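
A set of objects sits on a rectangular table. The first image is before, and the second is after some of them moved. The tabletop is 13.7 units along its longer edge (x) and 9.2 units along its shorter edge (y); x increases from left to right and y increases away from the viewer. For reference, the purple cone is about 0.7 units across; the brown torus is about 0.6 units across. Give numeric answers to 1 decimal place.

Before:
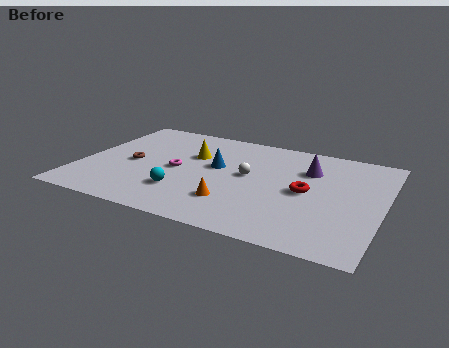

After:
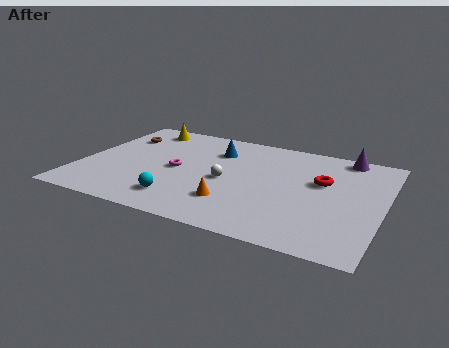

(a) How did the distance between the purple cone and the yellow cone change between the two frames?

+4.1

They were about 5.3 units apart before and 9.4 after — 4.1 units further apart.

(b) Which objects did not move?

the magenta torus and the orange cone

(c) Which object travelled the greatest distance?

the yellow cone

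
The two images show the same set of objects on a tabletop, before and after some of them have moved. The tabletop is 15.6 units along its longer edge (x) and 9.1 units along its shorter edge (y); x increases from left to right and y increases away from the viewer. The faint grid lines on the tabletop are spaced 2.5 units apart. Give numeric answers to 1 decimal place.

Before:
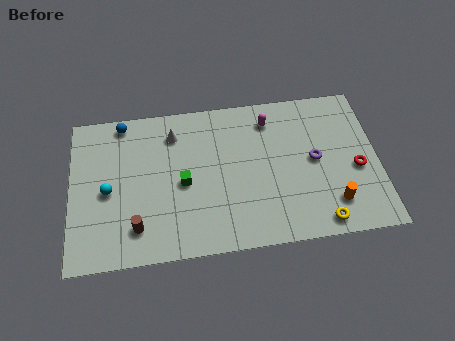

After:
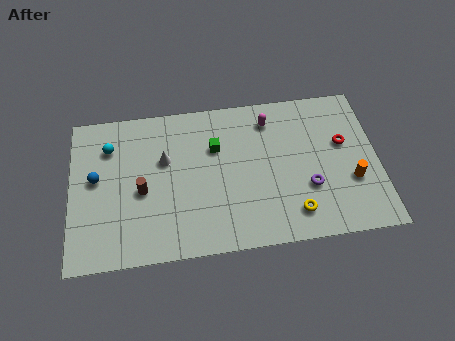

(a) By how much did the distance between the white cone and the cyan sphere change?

-1.5

The distance was about 4.5 in the first image and 3.0 in the second, so they moved 1.5 units closer together.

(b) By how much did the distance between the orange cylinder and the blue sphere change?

+0.8

They were about 12.2 units apart before and 13.0 after — 0.8 units further apart.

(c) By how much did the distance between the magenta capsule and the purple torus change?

+1.2

They were about 3.5 units apart before and 4.7 after — 1.2 units further apart.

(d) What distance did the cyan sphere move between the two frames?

2.6

The cyan sphere moved from about (1.9, 4.2) to (2.0, 6.8), a distance of √(0.1² + 2.6²) ≈ 2.6.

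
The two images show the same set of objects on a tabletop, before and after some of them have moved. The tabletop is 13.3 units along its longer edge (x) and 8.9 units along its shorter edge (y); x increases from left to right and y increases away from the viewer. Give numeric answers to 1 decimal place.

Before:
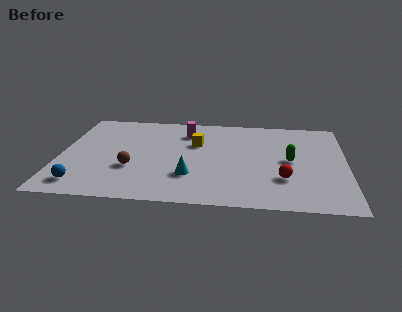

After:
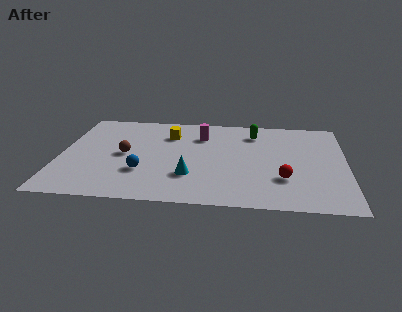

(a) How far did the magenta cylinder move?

0.8

From (5.8, 6.9) to (6.5, 6.6), the magenta cylinder covered √(0.7² + 0.3²) ≈ 0.8 units.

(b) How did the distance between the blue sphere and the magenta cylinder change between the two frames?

-2.6

The distance was about 7.2 in the first image and 4.6 in the second, so they moved 2.6 units closer together.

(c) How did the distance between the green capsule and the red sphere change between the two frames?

+2.8

Before: roughly 1.8 units apart; after: 4.6. That's 2.8 units further apart.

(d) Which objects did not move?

the cyan cone and the red sphere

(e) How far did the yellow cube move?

1.5

From (6.3, 5.8) to (5.0, 6.6), the yellow cube covered √(1.3² + 0.8²) ≈ 1.5 units.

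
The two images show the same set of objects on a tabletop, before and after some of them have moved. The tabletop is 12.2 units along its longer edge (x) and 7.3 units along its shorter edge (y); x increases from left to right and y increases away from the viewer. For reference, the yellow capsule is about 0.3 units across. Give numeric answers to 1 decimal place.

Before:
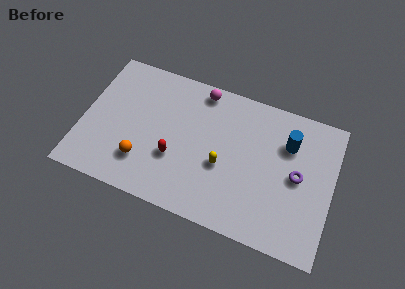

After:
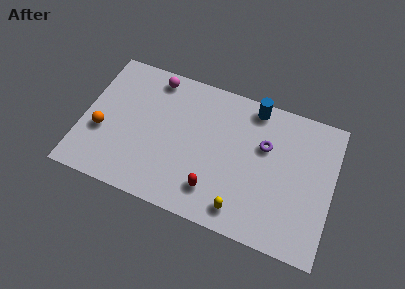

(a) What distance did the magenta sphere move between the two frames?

2.3

The magenta sphere moved from about (5.5, 6.5) to (3.2, 6.4), a distance of √(2.3² + 0.1²) ≈ 2.3.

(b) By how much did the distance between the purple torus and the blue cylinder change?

+0.3

The distance was about 1.6 in the first image and 1.9 in the second, so they moved 0.3 units further apart.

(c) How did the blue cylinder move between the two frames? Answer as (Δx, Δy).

(-1.8, 1.3)

The blue cylinder was at about (9.9, 5.2) and moved to about (8.1, 6.5).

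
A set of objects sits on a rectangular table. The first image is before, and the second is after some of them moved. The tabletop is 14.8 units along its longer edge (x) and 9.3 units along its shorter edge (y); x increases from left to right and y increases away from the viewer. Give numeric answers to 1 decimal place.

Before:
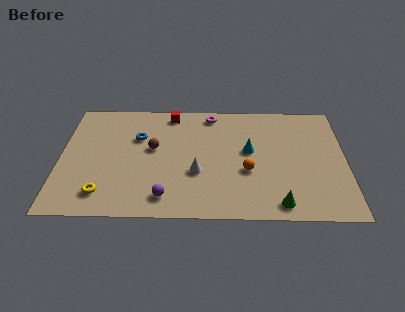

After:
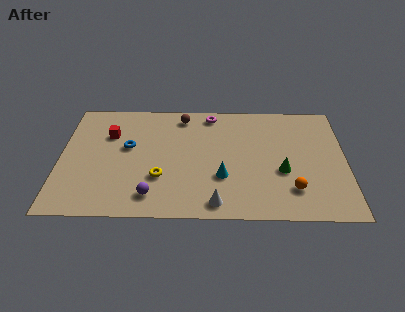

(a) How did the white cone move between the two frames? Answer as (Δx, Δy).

(1.0, -2.3)

The white cone was at about (7.1, 3.4) and moved to about (8.1, 1.1).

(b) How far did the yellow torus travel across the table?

3.2

The yellow torus was near (2.3, 1.7) before and (5.2, 3.0) after, so it travelled √(2.9² + 1.3²) ≈ 3.2 units.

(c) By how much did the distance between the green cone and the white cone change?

-0.6

The distance was about 4.8 in the first image and 4.2 in the second, so they moved 0.6 units closer together.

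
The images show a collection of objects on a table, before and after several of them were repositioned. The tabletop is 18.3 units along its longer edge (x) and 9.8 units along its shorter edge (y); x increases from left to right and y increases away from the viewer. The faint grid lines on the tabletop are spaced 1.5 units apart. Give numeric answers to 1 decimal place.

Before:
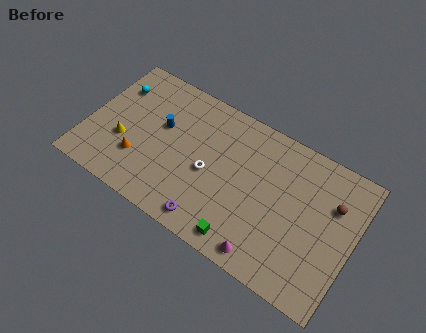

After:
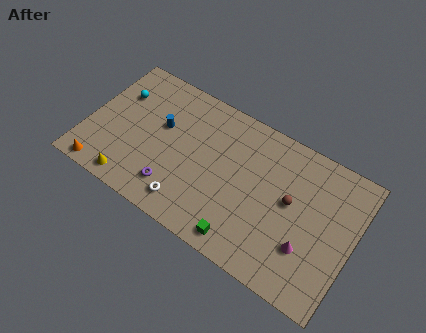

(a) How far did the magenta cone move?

3.1

The magenta cone moved from about (13.0, 1.1) to (15.5, 3.0), a distance of √(2.5² + 1.9²) ≈ 3.1.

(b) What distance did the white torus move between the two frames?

3.0

From (8.5, 4.4) to (7.5, 1.6), the white torus covered √(1.0² + 2.8²) ≈ 3.0 units.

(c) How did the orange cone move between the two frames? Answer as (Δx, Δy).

(-2.2, -2.0)

The orange cone was at about (3.8, 2.9) and moved to about (1.6, 0.9).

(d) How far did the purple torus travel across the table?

2.8

The purple torus was near (9.1, 1.2) before and (6.4, 2.1) after, so it travelled √(2.7² + 0.9²) ≈ 2.8 units.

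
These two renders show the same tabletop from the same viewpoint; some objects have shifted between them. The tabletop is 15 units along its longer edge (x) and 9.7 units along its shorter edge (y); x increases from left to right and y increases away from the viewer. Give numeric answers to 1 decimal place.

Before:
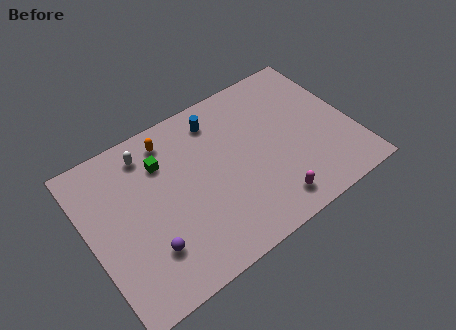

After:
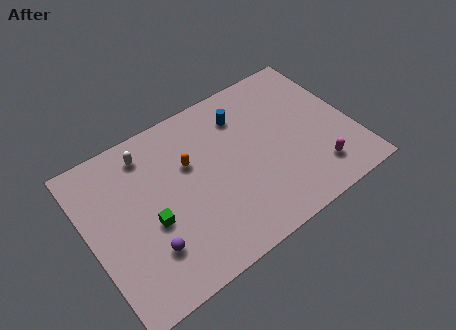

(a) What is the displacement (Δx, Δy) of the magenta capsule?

(2.8, 0.5)

From the two frames, the magenta capsule sits at roughly (9.7, 1.5) before and (12.5, 2.0) after.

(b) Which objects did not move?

the purple sphere and the white capsule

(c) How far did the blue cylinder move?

1.5

The blue cylinder moved from about (7.8, 8.0) to (9.2, 7.5), a distance of √(1.4² + 0.5²) ≈ 1.5.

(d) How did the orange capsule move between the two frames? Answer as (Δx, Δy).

(0.8, -2.0)

The orange capsule started near (5.1, 8.2) and ended near (5.9, 6.2).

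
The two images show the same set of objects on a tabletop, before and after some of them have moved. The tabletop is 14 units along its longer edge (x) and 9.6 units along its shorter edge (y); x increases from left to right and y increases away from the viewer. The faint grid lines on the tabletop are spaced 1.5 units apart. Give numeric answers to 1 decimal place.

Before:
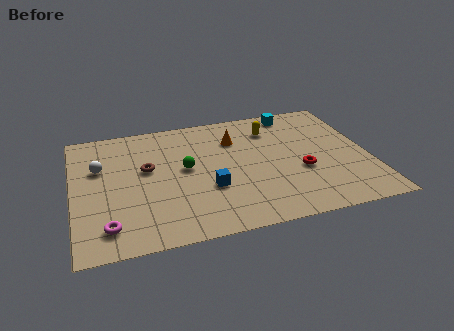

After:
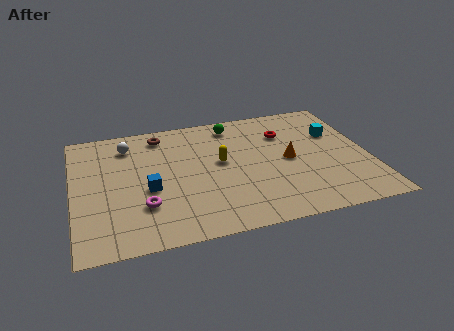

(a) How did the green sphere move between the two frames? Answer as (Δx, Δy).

(2.5, 3.0)

The green sphere started near (5.3, 5.2) and ended near (7.8, 8.2).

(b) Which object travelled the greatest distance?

the green sphere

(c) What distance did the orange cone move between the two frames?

3.3

The orange cone was near (7.8, 7.0) before and (10.2, 4.7) after, so it travelled √(2.4² + 2.3²) ≈ 3.3 units.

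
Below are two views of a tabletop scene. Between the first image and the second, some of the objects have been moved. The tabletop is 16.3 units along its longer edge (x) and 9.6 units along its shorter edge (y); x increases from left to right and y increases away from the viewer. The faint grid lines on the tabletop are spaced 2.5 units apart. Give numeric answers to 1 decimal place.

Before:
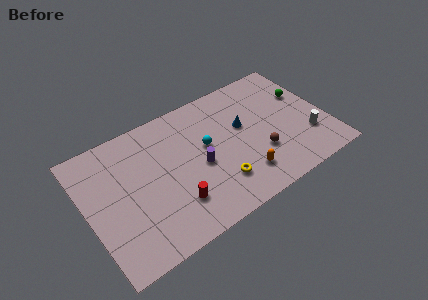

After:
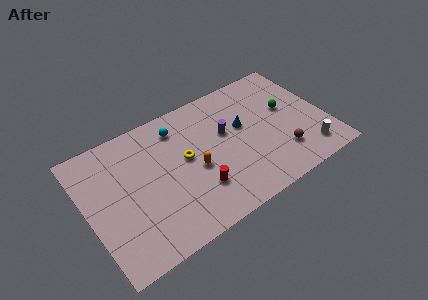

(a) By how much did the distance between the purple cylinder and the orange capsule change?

-0.5

The distance was about 3.4 in the first image and 2.9 in the second, so they moved 0.5 units closer together.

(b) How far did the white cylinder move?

1.1

From (14.8, 2.8) to (14.6, 1.7), the white cylinder covered √(0.2² + 1.1²) ≈ 1.1 units.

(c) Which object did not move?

the blue cone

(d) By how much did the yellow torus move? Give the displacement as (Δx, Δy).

(-1.8, 2.9)

The yellow torus was at about (8.5, 2.4) and moved to about (6.7, 5.3).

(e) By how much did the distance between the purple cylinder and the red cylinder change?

+1.3

The distance was about 2.7 in the first image and 4.0 in the second, so they moved 1.3 units further apart.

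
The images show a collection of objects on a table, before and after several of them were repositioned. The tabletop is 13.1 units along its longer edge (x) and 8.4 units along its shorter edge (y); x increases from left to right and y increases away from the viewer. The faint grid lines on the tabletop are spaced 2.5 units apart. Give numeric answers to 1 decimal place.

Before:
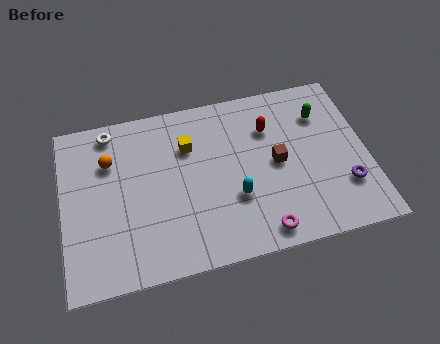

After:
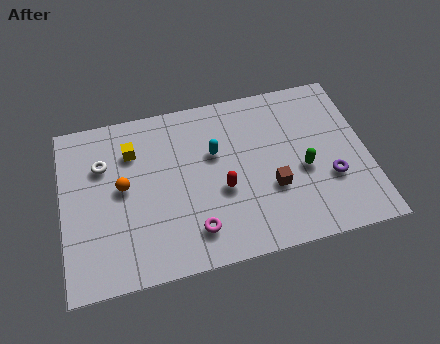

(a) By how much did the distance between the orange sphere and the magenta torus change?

-3.9

They were about 7.9 units apart before and 4.0 after — 3.9 units closer together.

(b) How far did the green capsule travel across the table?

2.8

The green capsule was near (11.3, 6.2) before and (10.3, 3.6) after, so it travelled √(1.0² + 2.6²) ≈ 2.8 units.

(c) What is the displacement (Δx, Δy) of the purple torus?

(-0.6, 0.5)

The purple torus started near (12.0, 2.4) and ended near (11.4, 2.9).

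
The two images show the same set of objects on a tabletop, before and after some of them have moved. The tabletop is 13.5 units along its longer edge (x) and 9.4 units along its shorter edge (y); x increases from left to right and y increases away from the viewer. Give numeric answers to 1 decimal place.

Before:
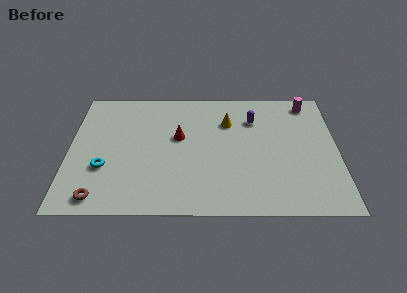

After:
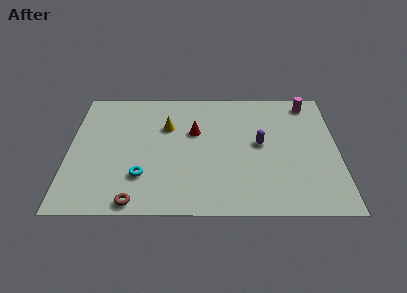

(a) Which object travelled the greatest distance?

the yellow cone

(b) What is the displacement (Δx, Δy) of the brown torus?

(1.8, -0.3)

The brown torus was at about (1.6, 1.1) and moved to about (3.4, 0.8).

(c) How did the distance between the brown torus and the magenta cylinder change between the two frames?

-1.3

Before: roughly 12.7 units apart; after: 11.4. That's 1.3 units closer together.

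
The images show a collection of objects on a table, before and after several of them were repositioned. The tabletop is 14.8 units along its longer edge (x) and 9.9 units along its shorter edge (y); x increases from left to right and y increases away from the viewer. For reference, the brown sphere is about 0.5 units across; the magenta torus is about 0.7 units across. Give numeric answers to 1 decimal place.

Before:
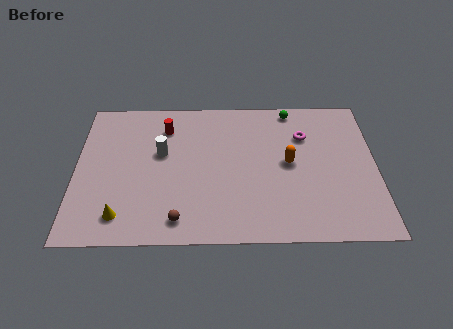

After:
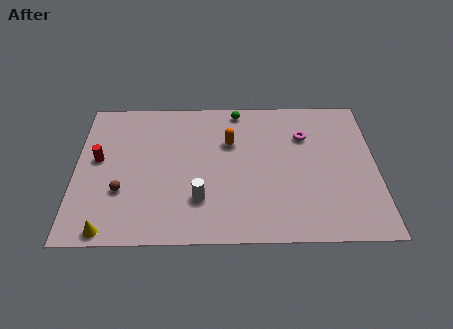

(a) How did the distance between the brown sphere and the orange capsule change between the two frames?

-0.3

They were about 6.5 units apart before and 6.2 after — 0.3 units closer together.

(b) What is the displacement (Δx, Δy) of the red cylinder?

(-3.3, -2.2)

From the two frames, the red cylinder sits at roughly (4.4, 7.7) before and (1.1, 5.5) after.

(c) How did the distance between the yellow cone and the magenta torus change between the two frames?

+1.0

Before: roughly 10.4 units apart; after: 11.4. That's 1.0 units further apart.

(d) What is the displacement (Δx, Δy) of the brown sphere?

(-2.8, 1.9)

The brown sphere started near (5.1, 1.4) and ended near (2.3, 3.3).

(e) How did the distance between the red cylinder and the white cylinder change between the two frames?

+3.9

They were about 1.8 units apart before and 5.7 after — 3.9 units further apart.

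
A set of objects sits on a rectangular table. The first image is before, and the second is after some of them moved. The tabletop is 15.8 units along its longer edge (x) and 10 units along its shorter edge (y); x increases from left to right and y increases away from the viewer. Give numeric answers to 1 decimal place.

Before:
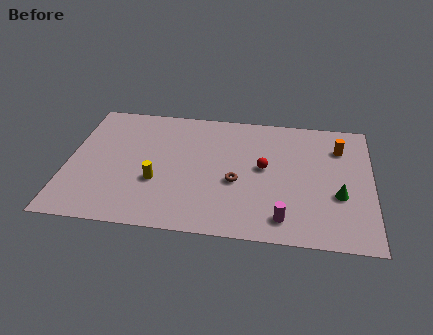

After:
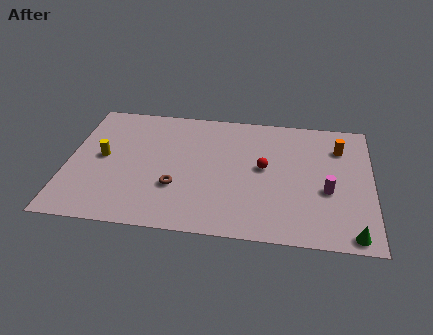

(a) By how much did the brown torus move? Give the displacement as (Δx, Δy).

(-3.1, -0.8)

The brown torus was at about (8.8, 4.1) and moved to about (5.7, 3.3).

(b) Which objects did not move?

the orange cylinder and the red sphere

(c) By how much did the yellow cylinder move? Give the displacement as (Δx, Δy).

(-2.9, 1.6)

The yellow cylinder was at about (4.7, 3.6) and moved to about (1.8, 5.2).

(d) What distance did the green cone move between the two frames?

2.9

From (14.1, 3.7) to (14.8, 0.9), the green cone covered √(0.7² + 2.8²) ≈ 2.9 units.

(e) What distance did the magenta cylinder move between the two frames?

3.3

The magenta cylinder moved from about (11.3, 1.6) to (13.5, 4.0), a distance of √(2.2² + 2.4²) ≈ 3.3.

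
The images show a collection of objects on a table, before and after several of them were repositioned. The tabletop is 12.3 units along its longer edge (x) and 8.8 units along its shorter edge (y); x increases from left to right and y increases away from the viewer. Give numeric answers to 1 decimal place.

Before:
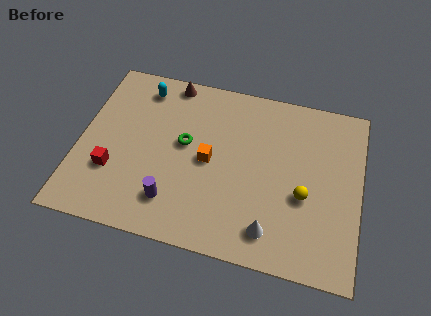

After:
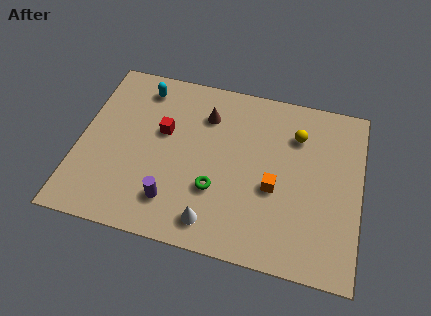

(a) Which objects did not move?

the purple cylinder and the cyan capsule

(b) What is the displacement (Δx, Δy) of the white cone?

(-2.5, -0.2)

The white cone started near (8.6, 1.5) and ended near (6.1, 1.3).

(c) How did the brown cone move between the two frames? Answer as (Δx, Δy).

(1.7, -1.4)

The brown cone started near (3.7, 8.0) and ended near (5.4, 6.6).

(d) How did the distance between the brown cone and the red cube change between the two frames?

-3.4

The distance was about 5.6 in the first image and 2.2 in the second, so they moved 3.4 units closer together.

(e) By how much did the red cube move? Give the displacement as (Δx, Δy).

(2.0, 2.5)

From the two frames, the red cube sits at roughly (1.6, 2.8) before and (3.6, 5.3) after.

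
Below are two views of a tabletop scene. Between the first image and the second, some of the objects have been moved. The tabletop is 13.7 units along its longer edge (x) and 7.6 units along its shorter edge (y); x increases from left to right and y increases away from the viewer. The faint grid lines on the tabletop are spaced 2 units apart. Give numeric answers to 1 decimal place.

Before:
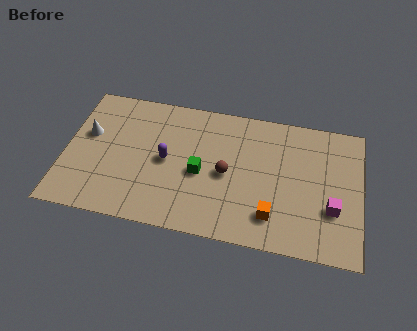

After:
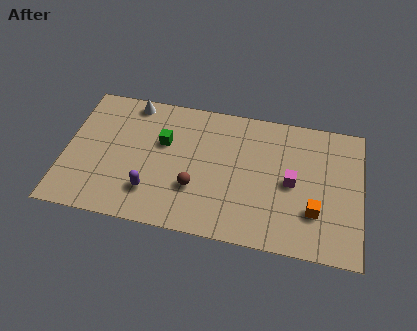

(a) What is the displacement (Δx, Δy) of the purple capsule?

(-0.6, -1.9)

The purple capsule was at about (4.7, 3.8) and moved to about (4.1, 1.9).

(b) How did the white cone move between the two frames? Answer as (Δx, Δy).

(1.9, 2.2)

From the two frames, the white cone sits at roughly (1.0, 4.6) before and (2.9, 6.8) after.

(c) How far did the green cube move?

2.3

The green cube moved from about (6.3, 3.4) to (4.5, 4.8), a distance of √(1.8² + 1.4²) ≈ 2.3.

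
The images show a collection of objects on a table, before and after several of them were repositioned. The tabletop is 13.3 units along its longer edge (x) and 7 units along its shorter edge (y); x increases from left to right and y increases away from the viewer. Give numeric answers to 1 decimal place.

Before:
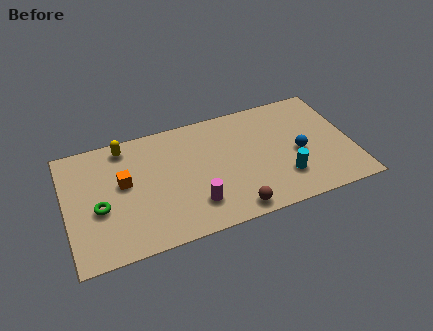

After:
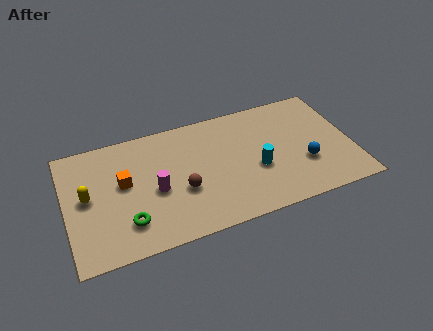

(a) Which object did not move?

the orange cube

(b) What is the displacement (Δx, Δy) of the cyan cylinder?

(-1.2, 0.9)

The cyan cylinder started near (10.0, 1.9) and ended near (8.8, 2.8).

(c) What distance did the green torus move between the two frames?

1.7

The green torus was near (1.5, 2.9) before and (2.7, 1.7) after, so it travelled √(1.2² + 1.2²) ≈ 1.7 units.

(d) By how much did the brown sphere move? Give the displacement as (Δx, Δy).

(-2.2, 1.9)

From the two frames, the brown sphere sits at roughly (7.5, 0.8) before and (5.3, 2.7) after.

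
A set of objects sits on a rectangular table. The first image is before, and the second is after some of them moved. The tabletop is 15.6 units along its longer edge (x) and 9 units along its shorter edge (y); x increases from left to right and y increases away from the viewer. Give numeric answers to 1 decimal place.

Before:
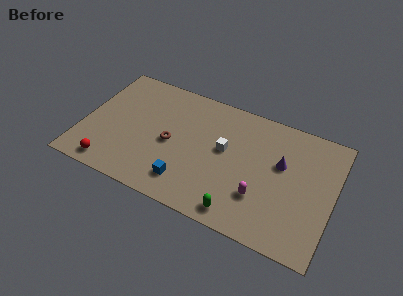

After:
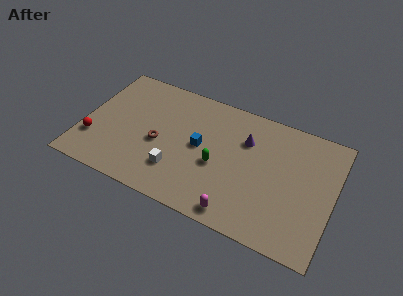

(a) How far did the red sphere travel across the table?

2.0

From (2.1, 1.1) to (0.8, 2.6), the red sphere covered √(1.3² + 1.5²) ≈ 2.0 units.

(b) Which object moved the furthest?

the white cube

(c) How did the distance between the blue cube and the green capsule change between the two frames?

-2.0

The distance was about 3.5 in the first image and 1.5 in the second, so they moved 2.0 units closer together.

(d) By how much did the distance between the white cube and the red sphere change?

-2.5

Before: roughly 7.8 units apart; after: 5.3. That's 2.5 units closer together.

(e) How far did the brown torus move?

0.8

The brown torus moved from about (5.5, 4.2) to (4.8, 3.9), a distance of √(0.7² + 0.3²) ≈ 0.8.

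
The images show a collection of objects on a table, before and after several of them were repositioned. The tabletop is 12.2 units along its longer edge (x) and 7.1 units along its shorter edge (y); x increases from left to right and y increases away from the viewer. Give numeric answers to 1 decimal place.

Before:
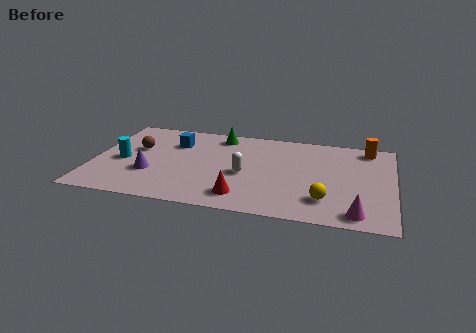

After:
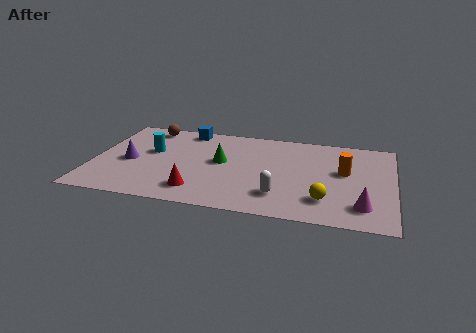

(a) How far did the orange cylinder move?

2.3

The orange cylinder moved from about (11.1, 6.2) to (10.2, 4.1), a distance of √(0.9² + 2.1²) ≈ 2.3.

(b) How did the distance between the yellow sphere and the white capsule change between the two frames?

-1.8

They were about 3.6 units apart before and 1.8 after — 1.8 units closer together.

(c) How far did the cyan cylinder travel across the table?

1.5

The cyan cylinder was near (1.2, 3.2) before and (2.3, 4.2) after, so it travelled √(1.1² + 1.0²) ≈ 1.5 units.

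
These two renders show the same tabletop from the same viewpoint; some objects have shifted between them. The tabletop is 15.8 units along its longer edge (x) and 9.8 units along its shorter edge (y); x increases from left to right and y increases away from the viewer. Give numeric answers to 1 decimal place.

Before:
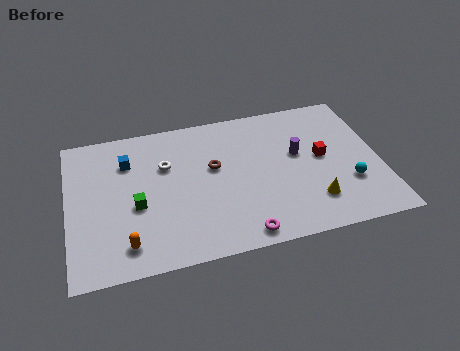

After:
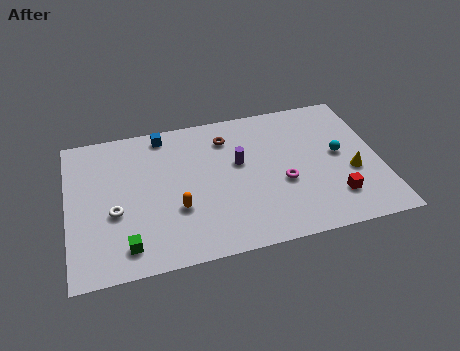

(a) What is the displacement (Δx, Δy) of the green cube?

(-0.6, -2.5)

The green cube started near (3.4, 4.1) and ended near (2.8, 1.6).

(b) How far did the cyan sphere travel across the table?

2.1

The cyan sphere moved from about (14.1, 3.1) to (13.8, 5.2), a distance of √(0.3² + 2.1²) ≈ 2.1.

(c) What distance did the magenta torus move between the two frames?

3.7

From (8.5, 1.0) to (10.8, 3.9), the magenta torus covered √(2.3² + 2.9²) ≈ 3.7 units.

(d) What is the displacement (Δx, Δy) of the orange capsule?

(2.6, 1.7)

The orange capsule started near (2.8, 1.7) and ended near (5.4, 3.4).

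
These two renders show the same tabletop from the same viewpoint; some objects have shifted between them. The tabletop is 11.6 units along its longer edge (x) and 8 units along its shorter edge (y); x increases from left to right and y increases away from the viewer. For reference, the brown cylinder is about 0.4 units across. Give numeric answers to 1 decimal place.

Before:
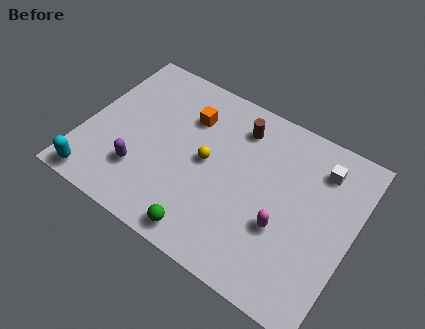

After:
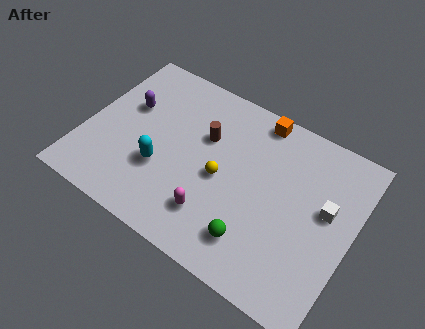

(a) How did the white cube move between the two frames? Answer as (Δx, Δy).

(0.5, -1.7)

From the two frames, the white cube sits at roughly (9.9, 6.3) before and (10.4, 4.6) after.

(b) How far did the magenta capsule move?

3.0

The magenta capsule moved from about (8.8, 2.9) to (6.0, 1.9), a distance of √(2.8² + 1.0²) ≈ 3.0.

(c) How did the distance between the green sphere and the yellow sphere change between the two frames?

-0.5

Before: roughly 3.2 units apart; after: 2.7. That's 0.5 units closer together.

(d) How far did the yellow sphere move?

0.8

From (5.3, 4.1) to (6.0, 3.7), the yellow sphere covered √(0.7² + 0.4²) ≈ 0.8 units.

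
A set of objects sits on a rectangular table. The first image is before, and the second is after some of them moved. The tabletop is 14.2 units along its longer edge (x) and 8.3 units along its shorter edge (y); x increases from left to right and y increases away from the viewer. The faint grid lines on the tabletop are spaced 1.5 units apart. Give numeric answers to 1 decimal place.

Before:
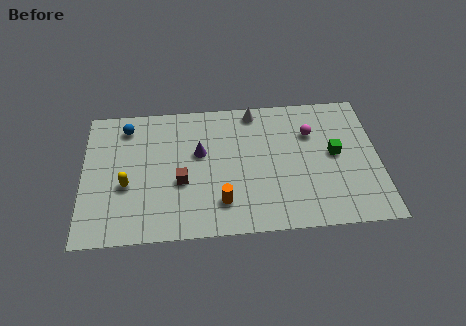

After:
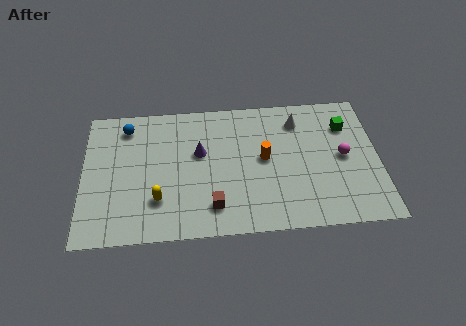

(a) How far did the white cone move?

2.2

The white cone moved from about (8.3, 7.4) to (10.4, 6.6), a distance of √(2.1² + 0.8²) ≈ 2.2.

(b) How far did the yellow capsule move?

1.8

The yellow capsule moved from about (2.1, 3.3) to (3.6, 2.3), a distance of √(1.5² + 1.0²) ≈ 1.8.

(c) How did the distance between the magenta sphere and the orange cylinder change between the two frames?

-2.1

They were about 5.9 units apart before and 3.8 after — 2.1 units closer together.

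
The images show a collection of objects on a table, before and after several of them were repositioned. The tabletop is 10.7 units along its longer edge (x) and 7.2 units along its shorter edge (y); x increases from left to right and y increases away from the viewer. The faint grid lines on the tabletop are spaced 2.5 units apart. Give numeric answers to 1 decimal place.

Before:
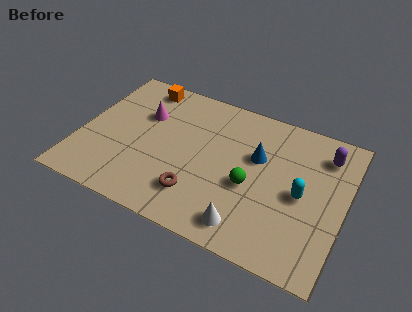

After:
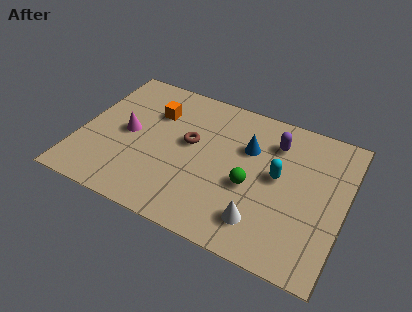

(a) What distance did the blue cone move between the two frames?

0.5

The blue cone was near (7.1, 4.5) before and (6.7, 4.8) after, so it travelled √(0.4² + 0.3²) ≈ 0.5 units.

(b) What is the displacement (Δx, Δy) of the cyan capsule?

(-1.0, 0.5)

The cyan capsule started near (9.0, 3.4) and ended near (8.0, 3.9).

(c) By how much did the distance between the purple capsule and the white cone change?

-1.3

They were about 5.3 units apart before and 4.0 after — 1.3 units closer together.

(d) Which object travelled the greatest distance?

the brown torus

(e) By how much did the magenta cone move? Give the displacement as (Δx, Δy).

(-0.5, -1.2)

From the two frames, the magenta cone sits at roughly (2.4, 4.8) before and (1.9, 3.6) after.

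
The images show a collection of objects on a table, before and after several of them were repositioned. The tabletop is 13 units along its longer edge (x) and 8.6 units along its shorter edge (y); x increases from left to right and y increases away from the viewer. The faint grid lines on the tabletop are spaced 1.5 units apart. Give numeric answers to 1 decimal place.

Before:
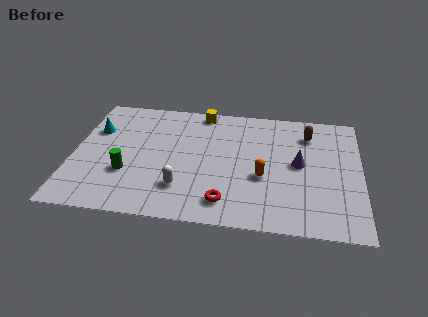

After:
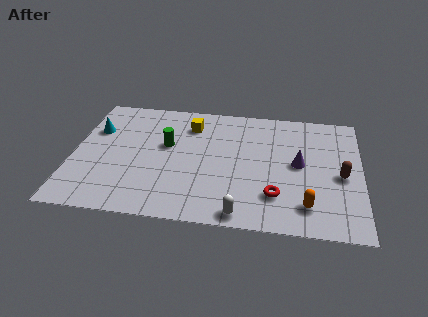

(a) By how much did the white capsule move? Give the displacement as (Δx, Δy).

(2.7, -1.4)

The white capsule was at about (5.0, 2.2) and moved to about (7.7, 0.8).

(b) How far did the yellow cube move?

1.2

From (5.7, 7.8) to (5.2, 6.7), the yellow cube covered √(0.5² + 1.1²) ≈ 1.2 units.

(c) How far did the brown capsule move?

3.2

From (10.6, 6.7) to (12.1, 3.9), the brown capsule covered √(1.5² + 2.8²) ≈ 3.2 units.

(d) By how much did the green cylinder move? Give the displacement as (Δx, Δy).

(1.7, 2.2)

From the two frames, the green cylinder sits at roughly (2.5, 2.9) before and (4.2, 5.1) after.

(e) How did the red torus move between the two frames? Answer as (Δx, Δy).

(2.2, 0.7)

The red torus was at about (7.0, 1.5) and moved to about (9.2, 2.2).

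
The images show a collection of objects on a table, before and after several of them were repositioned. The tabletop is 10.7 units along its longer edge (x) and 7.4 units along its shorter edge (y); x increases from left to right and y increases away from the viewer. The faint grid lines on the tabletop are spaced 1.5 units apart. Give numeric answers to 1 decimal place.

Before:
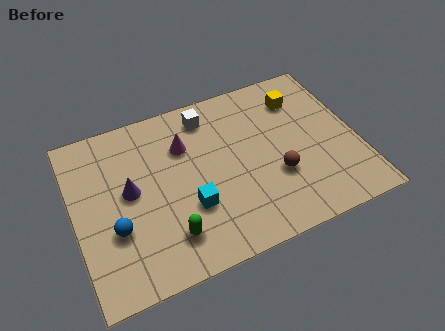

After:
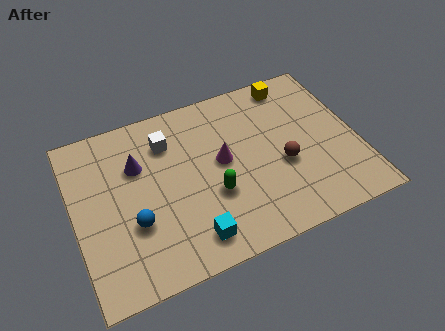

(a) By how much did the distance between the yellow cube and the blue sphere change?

-0.4

They were about 8.0 units apart before and 7.6 after — 0.4 units closer together.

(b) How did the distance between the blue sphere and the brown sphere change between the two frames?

-0.4

They were about 6.1 units apart before and 5.7 after — 0.4 units closer together.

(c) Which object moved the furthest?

the green capsule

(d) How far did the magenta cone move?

1.8

From (4.3, 5.2) to (5.6, 4.0), the magenta cone covered √(1.3² + 1.2²) ≈ 1.8 units.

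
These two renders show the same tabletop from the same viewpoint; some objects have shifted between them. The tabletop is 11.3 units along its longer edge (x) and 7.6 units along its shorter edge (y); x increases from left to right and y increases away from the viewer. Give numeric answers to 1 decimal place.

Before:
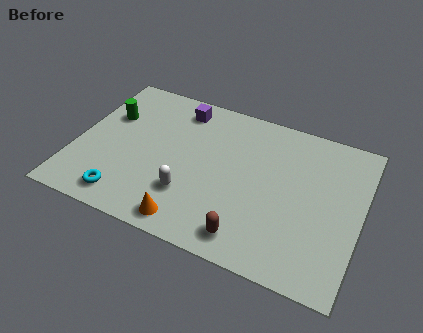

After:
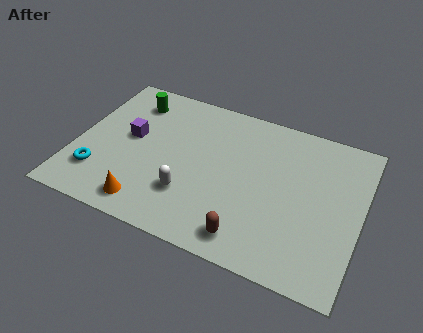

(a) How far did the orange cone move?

1.7

From (4.9, 0.9) to (3.2, 1.1), the orange cone covered √(1.7² + 0.2²) ≈ 1.7 units.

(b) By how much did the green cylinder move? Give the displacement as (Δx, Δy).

(0.8, 1.1)

From the two frames, the green cylinder sits at roughly (1.1, 5.0) before and (1.9, 6.1) after.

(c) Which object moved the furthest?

the purple cube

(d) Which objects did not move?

the brown capsule and the white capsule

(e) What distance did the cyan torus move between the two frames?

1.4

The cyan torus moved from about (2.3, 1.1) to (1.1, 1.9), a distance of √(1.2² + 0.8²) ≈ 1.4.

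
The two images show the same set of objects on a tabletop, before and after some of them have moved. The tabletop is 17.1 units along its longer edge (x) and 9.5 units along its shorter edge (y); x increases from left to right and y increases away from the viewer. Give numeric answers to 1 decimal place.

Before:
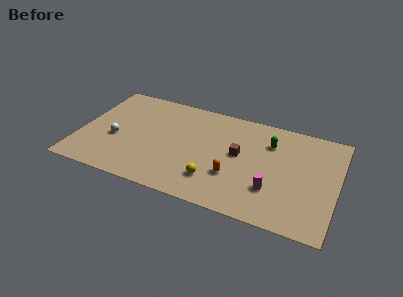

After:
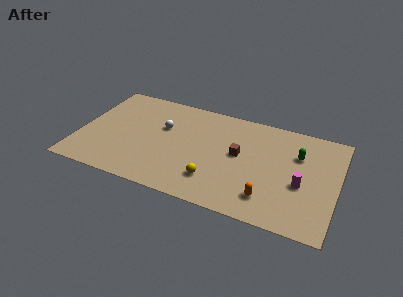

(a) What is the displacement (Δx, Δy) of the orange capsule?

(2.4, -1.1)

The orange capsule started near (10.4, 3.1) and ended near (12.8, 2.0).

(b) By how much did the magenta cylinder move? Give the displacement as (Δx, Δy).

(1.8, 1.1)

The magenta cylinder was at about (13.0, 2.8) and moved to about (14.8, 3.9).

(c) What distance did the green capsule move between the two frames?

2.0

The green capsule was near (12.5, 7.0) before and (14.4, 6.5) after, so it travelled √(1.9² + 0.5²) ≈ 2.0 units.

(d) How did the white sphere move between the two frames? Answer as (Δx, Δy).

(3.0, 2.1)

The white sphere was at about (2.4, 3.9) and moved to about (5.4, 6.0).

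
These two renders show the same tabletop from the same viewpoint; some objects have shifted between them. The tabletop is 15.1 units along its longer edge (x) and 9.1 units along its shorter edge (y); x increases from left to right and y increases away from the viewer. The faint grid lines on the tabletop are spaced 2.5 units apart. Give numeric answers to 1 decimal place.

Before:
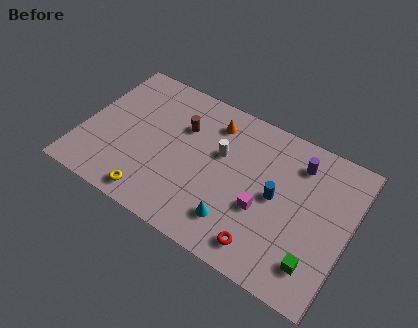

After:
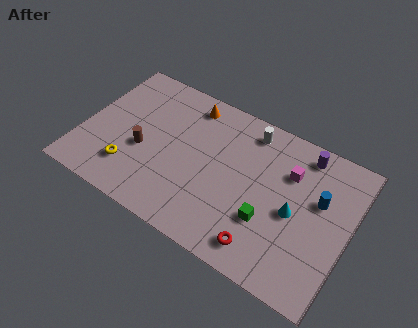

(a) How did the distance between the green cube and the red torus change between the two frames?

-1.2

Before: roughly 2.8 units apart; after: 1.6. That's 1.2 units closer together.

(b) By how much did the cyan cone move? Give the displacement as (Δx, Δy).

(3.0, 2.2)

The cyan cone was at about (9.1, 2.0) and moved to about (12.1, 4.2).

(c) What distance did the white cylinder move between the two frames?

2.6

From (7.7, 5.6) to (9.0, 7.8), the white cylinder covered √(1.3² + 2.2²) ≈ 2.6 units.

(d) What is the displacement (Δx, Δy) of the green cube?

(-2.8, 1.1)

The green cube was at about (13.6, 1.9) and moved to about (10.8, 3.0).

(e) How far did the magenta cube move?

3.1

From (10.4, 3.5) to (11.5, 6.4), the magenta cube covered √(1.1² + 2.9²) ≈ 3.1 units.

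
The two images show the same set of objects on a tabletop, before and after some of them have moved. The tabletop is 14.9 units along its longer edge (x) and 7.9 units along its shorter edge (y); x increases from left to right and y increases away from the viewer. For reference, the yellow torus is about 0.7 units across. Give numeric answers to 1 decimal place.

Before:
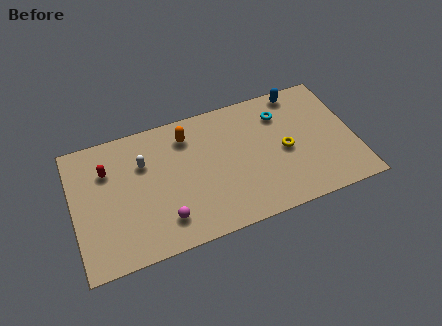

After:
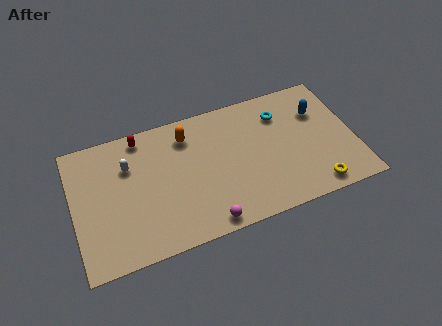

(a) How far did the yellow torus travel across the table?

3.0

The yellow torus was near (11.2, 3.7) before and (12.5, 1.0) after, so it travelled √(1.3² + 2.7²) ≈ 3.0 units.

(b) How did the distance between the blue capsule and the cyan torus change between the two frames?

+0.5

The distance was about 1.6 in the first image and 2.1 in the second, so they moved 0.5 units further apart.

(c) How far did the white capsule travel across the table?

0.8

From (3.8, 5.4) to (3.0, 5.5), the white capsule covered √(0.8² + 0.1²) ≈ 0.8 units.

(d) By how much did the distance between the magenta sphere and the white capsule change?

+2.2

The distance was about 3.8 in the first image and 6.0 in the second, so they moved 2.2 units further apart.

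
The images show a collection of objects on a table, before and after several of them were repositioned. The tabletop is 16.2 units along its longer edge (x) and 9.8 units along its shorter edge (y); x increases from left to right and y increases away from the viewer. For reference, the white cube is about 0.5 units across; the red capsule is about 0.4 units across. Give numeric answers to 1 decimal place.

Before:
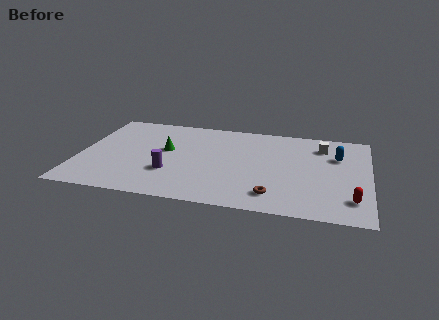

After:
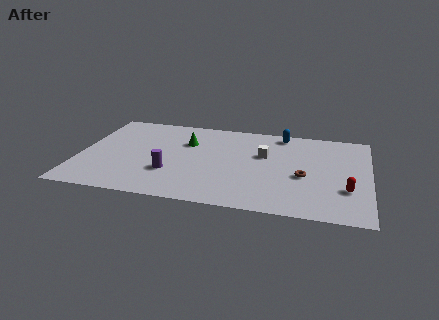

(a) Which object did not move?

the purple cylinder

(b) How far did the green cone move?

1.6

From (4.8, 5.6) to (5.9, 6.7), the green cone covered √(1.1² + 1.1²) ≈ 1.6 units.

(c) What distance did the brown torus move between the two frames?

2.8

The brown torus moved from about (11.0, 1.8) to (12.6, 4.1), a distance of √(1.6² + 2.3²) ≈ 2.8.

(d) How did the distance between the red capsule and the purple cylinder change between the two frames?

-0.3

Before: roughly 10.1 units apart; after: 9.8. That's 0.3 units closer together.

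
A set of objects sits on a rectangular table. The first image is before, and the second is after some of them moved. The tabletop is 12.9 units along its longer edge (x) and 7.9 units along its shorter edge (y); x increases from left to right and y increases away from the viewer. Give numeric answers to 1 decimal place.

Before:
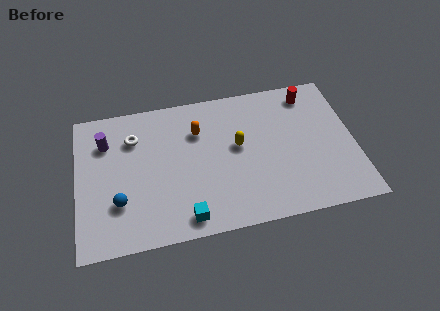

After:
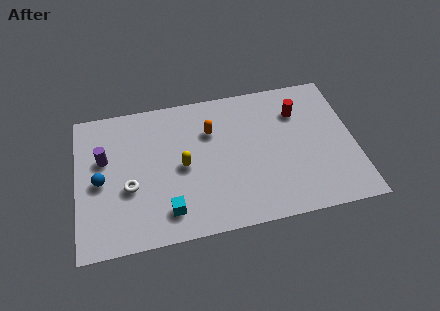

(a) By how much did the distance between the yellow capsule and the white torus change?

-2.4

Before: roughly 5.0 units apart; after: 2.6. That's 2.4 units closer together.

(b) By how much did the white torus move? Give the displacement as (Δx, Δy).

(-0.3, -2.7)

The white torus started near (2.7, 5.8) and ended near (2.4, 3.1).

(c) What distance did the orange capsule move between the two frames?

0.6

The orange capsule was near (5.7, 5.6) before and (6.3, 5.5) after, so it travelled √(0.6² + 0.1²) ≈ 0.6 units.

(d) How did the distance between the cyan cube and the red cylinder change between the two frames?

-0.7

They were about 8.3 units apart before and 7.6 after — 0.7 units closer together.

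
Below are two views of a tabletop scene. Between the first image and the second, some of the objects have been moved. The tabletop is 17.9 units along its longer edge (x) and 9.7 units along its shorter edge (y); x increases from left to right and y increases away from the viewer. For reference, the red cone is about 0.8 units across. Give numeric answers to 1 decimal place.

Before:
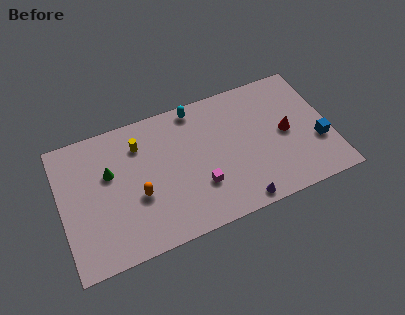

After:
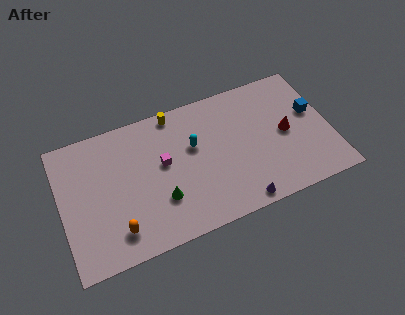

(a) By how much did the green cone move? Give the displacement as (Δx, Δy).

(3.1, -3.1)

The green cone was at about (3.3, 6.1) and moved to about (6.4, 3.0).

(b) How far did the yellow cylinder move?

2.9

The yellow cylinder was near (5.4, 7.4) before and (7.9, 8.8) after, so it travelled √(2.5² + 1.4²) ≈ 2.9 units.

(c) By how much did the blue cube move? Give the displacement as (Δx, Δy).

(-0.1, 2.3)

From the two frames, the blue cube sits at roughly (17.0, 3.4) before and (16.9, 5.7) after.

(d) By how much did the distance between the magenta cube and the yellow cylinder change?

-2.2

The distance was about 5.7 in the first image and 3.5 in the second, so they moved 2.2 units closer together.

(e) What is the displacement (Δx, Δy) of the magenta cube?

(-2.2, 2.5)

The magenta cube started near (9.0, 3.0) and ended near (6.8, 5.5).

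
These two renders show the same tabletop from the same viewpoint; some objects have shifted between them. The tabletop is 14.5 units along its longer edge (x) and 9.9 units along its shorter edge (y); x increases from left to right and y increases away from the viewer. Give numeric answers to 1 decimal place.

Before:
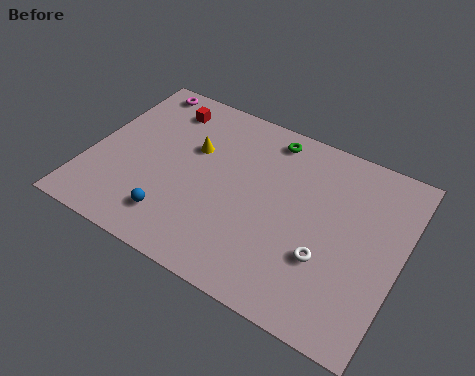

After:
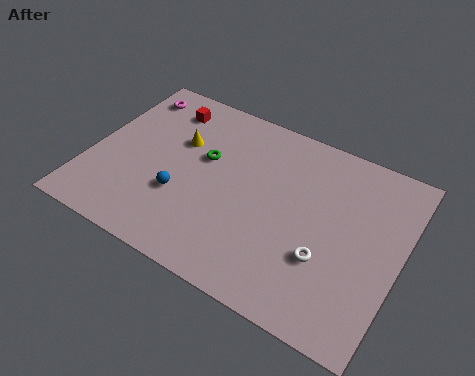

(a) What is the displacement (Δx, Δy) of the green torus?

(-2.7, -2.6)

From the two frames, the green torus sits at roughly (7.9, 8.6) before and (5.2, 6.0) after.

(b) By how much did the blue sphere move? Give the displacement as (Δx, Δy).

(0.1, 1.4)

From the two frames, the blue sphere sits at roughly (4.4, 2.0) before and (4.5, 3.4) after.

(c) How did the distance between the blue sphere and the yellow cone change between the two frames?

-1.2

Before: roughly 4.3 units apart; after: 3.1. That's 1.2 units closer together.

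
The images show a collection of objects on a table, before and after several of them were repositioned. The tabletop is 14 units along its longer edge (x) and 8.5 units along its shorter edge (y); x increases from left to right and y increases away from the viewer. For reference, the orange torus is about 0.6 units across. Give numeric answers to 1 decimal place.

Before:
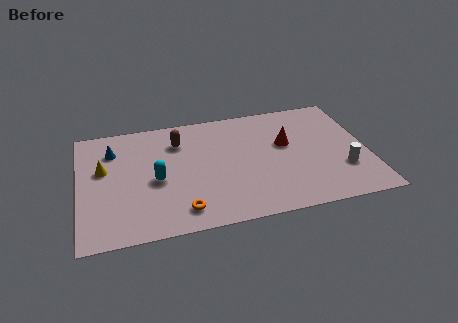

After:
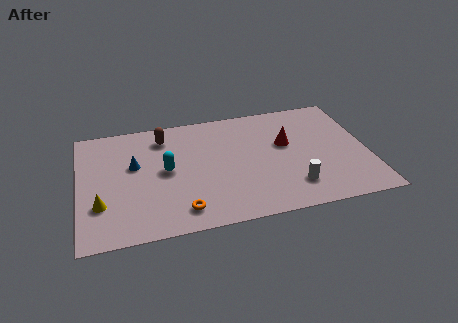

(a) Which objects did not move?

the orange torus and the red cone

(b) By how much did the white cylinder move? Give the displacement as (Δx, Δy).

(-2.5, -0.7)

From the two frames, the white cylinder sits at roughly (12.7, 2.6) before and (10.2, 1.9) after.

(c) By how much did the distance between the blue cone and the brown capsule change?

-0.9

Before: roughly 3.2 units apart; after: 2.3. That's 0.9 units closer together.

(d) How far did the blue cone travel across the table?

1.6

From (1.7, 6.4) to (2.7, 5.1), the blue cone covered √(1.0² + 1.3²) ≈ 1.6 units.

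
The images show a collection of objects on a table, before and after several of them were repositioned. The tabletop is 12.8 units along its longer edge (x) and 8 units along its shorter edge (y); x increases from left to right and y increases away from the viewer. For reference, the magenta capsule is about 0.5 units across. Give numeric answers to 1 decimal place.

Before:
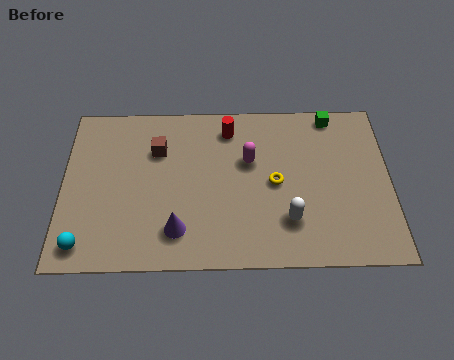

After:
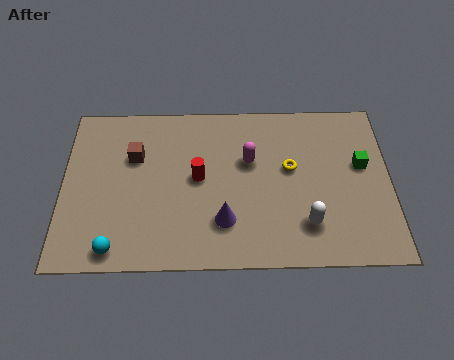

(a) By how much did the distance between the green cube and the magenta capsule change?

+0.4

Before: roughly 4.0 units apart; after: 4.4. That's 0.4 units further apart.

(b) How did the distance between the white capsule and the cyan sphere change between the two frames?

-0.5

The distance was about 8.0 in the first image and 7.5 in the second, so they moved 0.5 units closer together.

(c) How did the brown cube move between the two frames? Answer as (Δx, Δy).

(-0.9, -0.3)

From the two frames, the brown cube sits at roughly (3.7, 5.6) before and (2.8, 5.3) after.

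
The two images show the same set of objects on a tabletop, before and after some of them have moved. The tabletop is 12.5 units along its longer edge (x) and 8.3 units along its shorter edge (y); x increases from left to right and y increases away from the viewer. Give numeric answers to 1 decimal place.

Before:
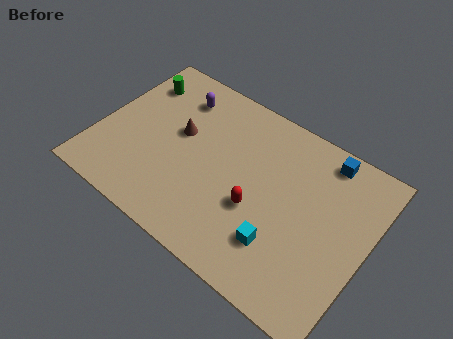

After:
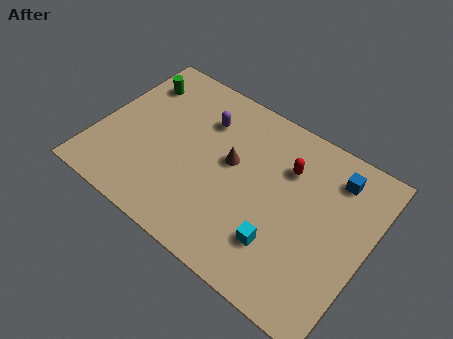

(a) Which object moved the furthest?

the red capsule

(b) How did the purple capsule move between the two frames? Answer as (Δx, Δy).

(1.4, -0.5)

From the two frames, the purple capsule sits at roughly (3.1, 6.6) before and (4.5, 6.1) after.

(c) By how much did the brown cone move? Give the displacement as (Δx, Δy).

(2.5, -0.1)

The brown cone was at about (3.6, 4.8) and moved to about (6.1, 4.7).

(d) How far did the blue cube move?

0.8

The blue cube moved from about (10.0, 7.3) to (10.6, 6.7), a distance of √(0.6² + 0.6²) ≈ 0.8.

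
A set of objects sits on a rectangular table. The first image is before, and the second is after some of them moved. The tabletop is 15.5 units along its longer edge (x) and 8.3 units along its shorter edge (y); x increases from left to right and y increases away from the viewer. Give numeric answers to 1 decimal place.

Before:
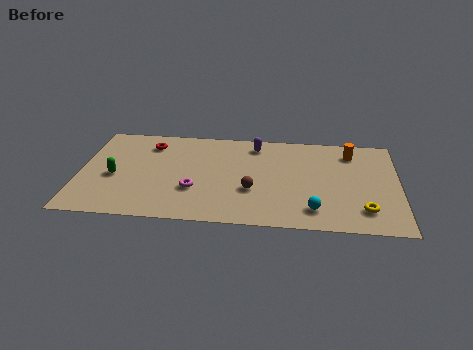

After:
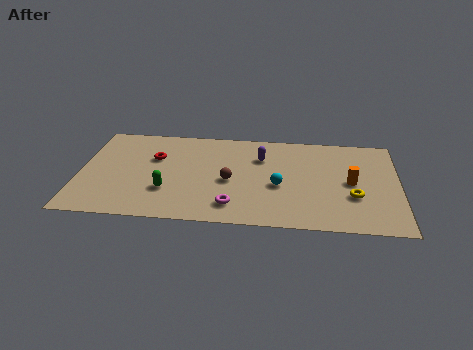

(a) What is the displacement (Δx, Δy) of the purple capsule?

(0.3, -1.1)

From the two frames, the purple capsule sits at roughly (8.5, 7.0) before and (8.8, 5.9) after.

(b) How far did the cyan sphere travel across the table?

2.5

The cyan sphere moved from about (11.4, 1.6) to (9.7, 3.5), a distance of √(1.7² + 1.9²) ≈ 2.5.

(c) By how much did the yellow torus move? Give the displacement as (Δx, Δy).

(-0.5, 1.1)

The yellow torus was at about (13.8, 1.8) and moved to about (13.3, 2.9).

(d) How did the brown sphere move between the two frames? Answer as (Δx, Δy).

(-1.1, 0.7)

The brown sphere was at about (8.4, 3.0) and moved to about (7.3, 3.7).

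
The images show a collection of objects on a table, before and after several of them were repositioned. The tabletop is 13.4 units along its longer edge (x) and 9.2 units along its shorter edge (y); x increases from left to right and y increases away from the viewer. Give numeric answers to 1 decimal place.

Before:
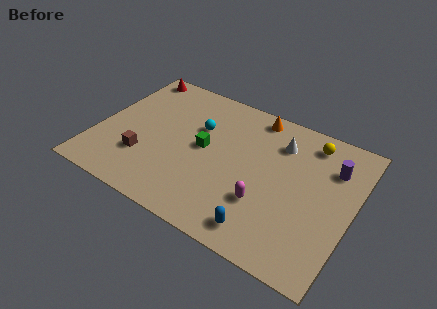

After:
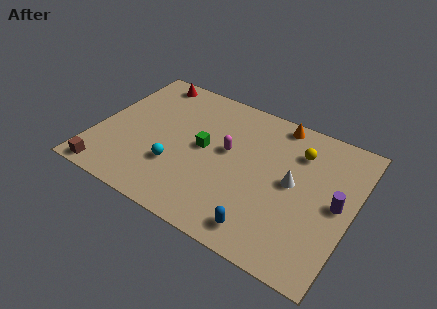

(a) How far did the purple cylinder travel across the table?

2.2

The purple cylinder moved from about (12.1, 6.7) to (12.6, 4.6), a distance of √(0.5² + 2.1²) ≈ 2.2.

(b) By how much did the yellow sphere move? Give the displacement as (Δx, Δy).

(-0.5, -0.9)

From the two frames, the yellow sphere sits at roughly (10.8, 7.8) before and (10.3, 6.9) after.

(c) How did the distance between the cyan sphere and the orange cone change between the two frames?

+3.6

The distance was about 3.5 in the first image and 7.1 in the second, so they moved 3.6 units further apart.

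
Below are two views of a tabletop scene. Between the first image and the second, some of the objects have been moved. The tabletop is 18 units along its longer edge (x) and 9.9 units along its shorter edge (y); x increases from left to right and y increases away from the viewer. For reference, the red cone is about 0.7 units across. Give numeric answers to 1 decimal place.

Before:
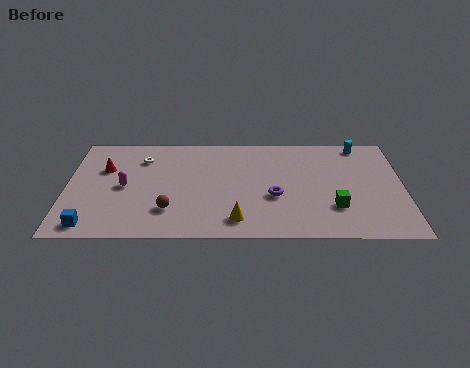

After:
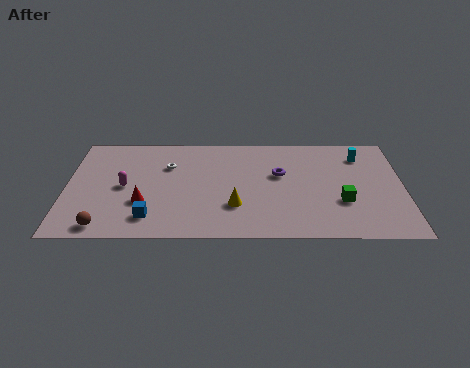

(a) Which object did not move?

the magenta capsule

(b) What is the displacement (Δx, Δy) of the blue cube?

(3.1, 0.7)

From the two frames, the blue cube sits at roughly (1.4, 1.2) before and (4.5, 1.9) after.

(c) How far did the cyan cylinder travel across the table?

1.1

The cyan cylinder was near (15.8, 8.9) before and (15.8, 7.8) after, so it travelled √(0.0² + 1.1²) ≈ 1.1 units.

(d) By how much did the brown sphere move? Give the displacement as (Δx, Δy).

(-3.4, -1.5)

From the two frames, the brown sphere sits at roughly (5.5, 2.6) before and (2.1, 1.1) after.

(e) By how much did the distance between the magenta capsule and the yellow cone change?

-0.6

Before: roughly 6.8 units apart; after: 6.2. That's 0.6 units closer together.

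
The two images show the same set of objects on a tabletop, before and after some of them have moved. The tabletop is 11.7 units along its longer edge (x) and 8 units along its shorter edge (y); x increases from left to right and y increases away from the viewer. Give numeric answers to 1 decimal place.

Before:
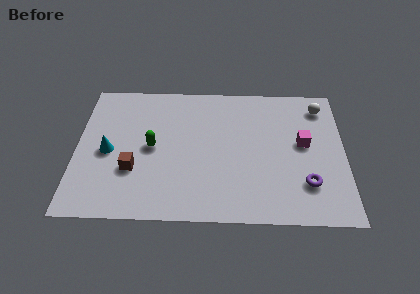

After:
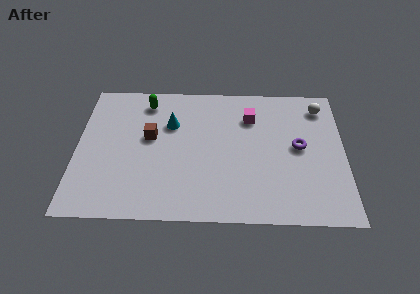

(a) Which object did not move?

the white sphere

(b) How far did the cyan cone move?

3.2

The cyan cone was near (1.4, 3.7) before and (4.1, 5.4) after, so it travelled √(2.7² + 1.7²) ≈ 3.2 units.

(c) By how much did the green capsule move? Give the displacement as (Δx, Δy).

(-0.3, 2.7)

From the two frames, the green capsule sits at roughly (3.3, 4.0) before and (3.0, 6.7) after.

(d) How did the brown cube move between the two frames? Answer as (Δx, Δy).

(0.7, 1.9)

The brown cube started near (2.5, 2.7) and ended near (3.2, 4.6).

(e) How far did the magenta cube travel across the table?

2.7

The magenta cube was near (9.9, 4.4) before and (7.6, 5.9) after, so it travelled √(2.3² + 1.5²) ≈ 2.7 units.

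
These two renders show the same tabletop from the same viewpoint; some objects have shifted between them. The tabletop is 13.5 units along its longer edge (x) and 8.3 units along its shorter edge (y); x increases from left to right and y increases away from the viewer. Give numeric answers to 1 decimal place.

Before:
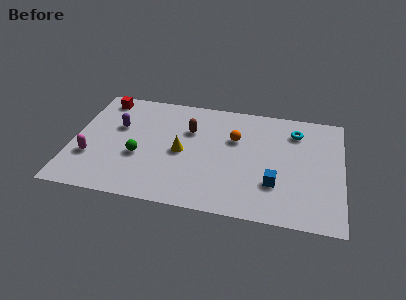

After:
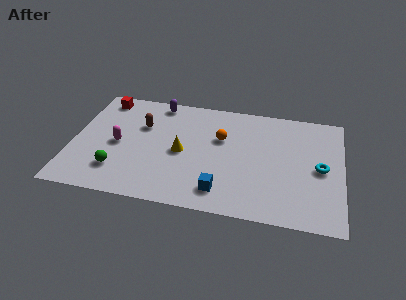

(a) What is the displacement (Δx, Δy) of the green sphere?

(-1.0, -1.2)

From the two frames, the green sphere sits at roughly (3.4, 3.2) before and (2.4, 2.0) after.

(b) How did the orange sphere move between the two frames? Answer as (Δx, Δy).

(-0.7, -0.1)

The orange sphere started near (8.1, 5.4) and ended near (7.4, 5.3).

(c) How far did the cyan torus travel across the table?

2.8

The cyan torus moved from about (11.1, 6.5) to (12.4, 4.0), a distance of √(1.3² + 2.5²) ≈ 2.8.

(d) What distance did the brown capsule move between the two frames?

2.4

The brown capsule moved from about (5.8, 5.6) to (3.4, 5.5), a distance of √(2.4² + 0.1²) ≈ 2.4.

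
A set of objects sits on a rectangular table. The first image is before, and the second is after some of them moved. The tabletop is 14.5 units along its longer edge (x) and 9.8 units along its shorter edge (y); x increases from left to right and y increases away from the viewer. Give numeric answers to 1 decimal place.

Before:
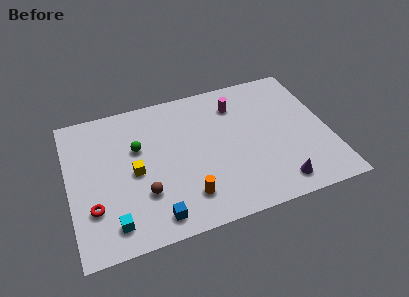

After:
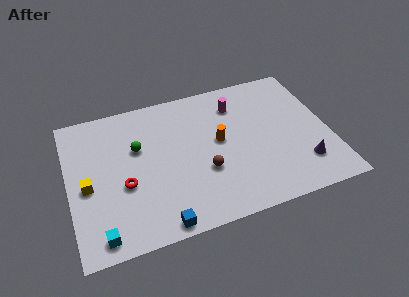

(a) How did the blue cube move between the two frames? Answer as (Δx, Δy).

(0.2, -0.5)

The blue cube started near (4.5, 1.3) and ended near (4.7, 0.8).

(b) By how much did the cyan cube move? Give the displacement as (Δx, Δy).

(-0.7, -0.5)

From the two frames, the cyan cube sits at roughly (2.2, 1.6) before and (1.5, 1.1) after.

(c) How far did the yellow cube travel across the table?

2.6

The yellow cube moved from about (3.6, 4.6) to (1.0, 4.4), a distance of √(2.6² + 0.2²) ≈ 2.6.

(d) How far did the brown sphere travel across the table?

3.4

The brown sphere was near (4.0, 3.0) before and (7.4, 3.5) after, so it travelled √(3.4² + 0.5²) ≈ 3.4 units.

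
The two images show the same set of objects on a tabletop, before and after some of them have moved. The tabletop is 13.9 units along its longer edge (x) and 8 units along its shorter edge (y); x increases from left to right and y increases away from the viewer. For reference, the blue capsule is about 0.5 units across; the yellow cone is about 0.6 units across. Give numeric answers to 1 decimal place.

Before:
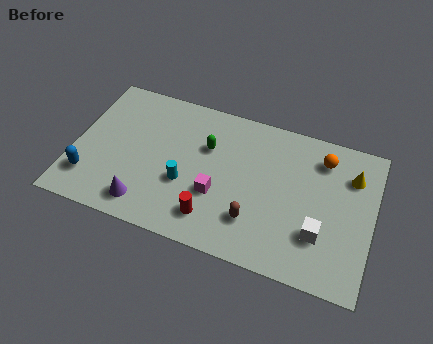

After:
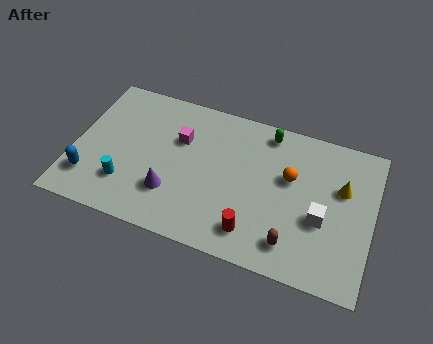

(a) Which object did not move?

the blue capsule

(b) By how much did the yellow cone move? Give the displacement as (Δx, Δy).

(-0.4, -0.8)

From the two frames, the yellow cone sits at roughly (12.8, 5.9) before and (12.4, 5.1) after.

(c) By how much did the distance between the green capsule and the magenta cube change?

+1.8

The distance was about 2.5 in the first image and 4.3 in the second, so they moved 1.8 units further apart.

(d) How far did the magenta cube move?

3.1

The magenta cube moved from about (6.8, 2.9) to (4.8, 5.3), a distance of √(2.0² + 2.4²) ≈ 3.1.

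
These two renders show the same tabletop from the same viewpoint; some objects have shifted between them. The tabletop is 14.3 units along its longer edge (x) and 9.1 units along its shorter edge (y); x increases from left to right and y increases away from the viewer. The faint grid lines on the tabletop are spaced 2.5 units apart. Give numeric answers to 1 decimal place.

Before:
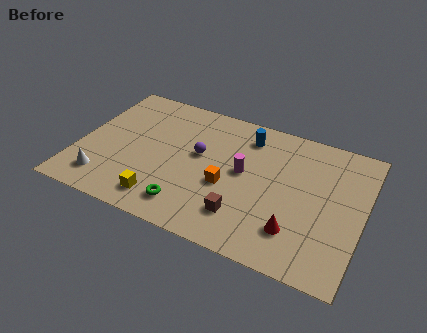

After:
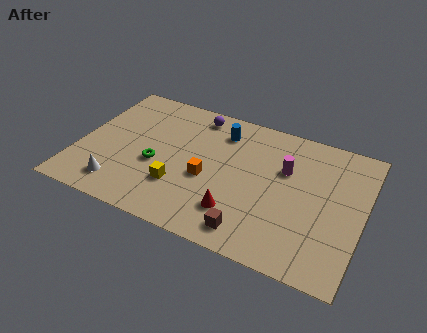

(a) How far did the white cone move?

0.8

From (1.6, 1.7) to (2.4, 1.6), the white cone covered √(0.8² + 0.1²) ≈ 0.8 units.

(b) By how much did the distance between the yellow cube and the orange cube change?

-2.0

They were about 3.7 units apart before and 1.7 after — 2.0 units closer together.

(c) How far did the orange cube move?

1.0

The orange cube moved from about (7.6, 3.7) to (6.6, 3.8), a distance of √(1.0² + 0.1²) ≈ 1.0.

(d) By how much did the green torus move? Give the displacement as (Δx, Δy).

(-1.9, 2.1)

From the two frames, the green torus sits at roughly (5.9, 1.6) before and (4.0, 3.7) after.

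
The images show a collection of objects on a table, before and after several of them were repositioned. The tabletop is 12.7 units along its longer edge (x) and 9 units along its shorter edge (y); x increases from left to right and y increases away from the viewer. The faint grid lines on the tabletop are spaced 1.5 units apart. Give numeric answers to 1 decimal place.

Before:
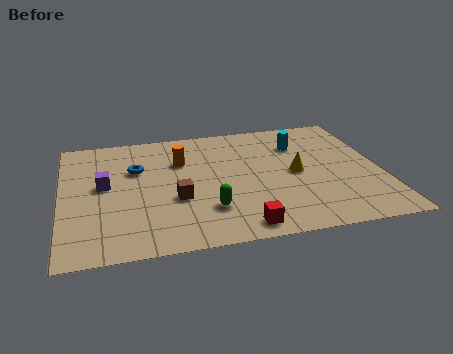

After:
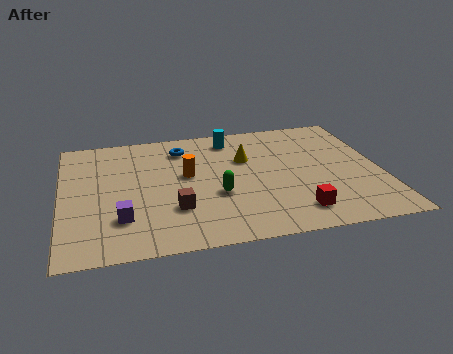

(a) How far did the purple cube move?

2.6

The purple cube was near (1.7, 4.9) before and (2.3, 2.4) after, so it travelled √(0.6² + 2.5²) ≈ 2.6 units.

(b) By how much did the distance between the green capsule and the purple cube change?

-0.8

They were about 4.7 units apart before and 3.9 after — 0.8 units closer together.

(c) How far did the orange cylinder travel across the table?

1.1

The orange cylinder moved from about (4.8, 6.2) to (5.0, 5.1), a distance of √(0.2² + 1.1²) ≈ 1.1.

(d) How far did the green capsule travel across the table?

1.1

The green capsule moved from about (5.7, 2.4) to (6.1, 3.4), a distance of √(0.4² + 1.0²) ≈ 1.1.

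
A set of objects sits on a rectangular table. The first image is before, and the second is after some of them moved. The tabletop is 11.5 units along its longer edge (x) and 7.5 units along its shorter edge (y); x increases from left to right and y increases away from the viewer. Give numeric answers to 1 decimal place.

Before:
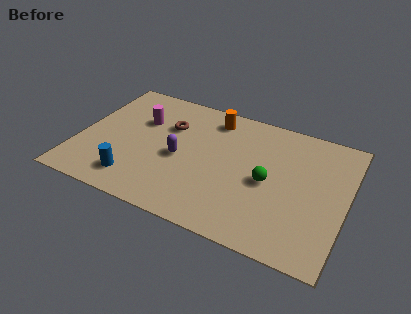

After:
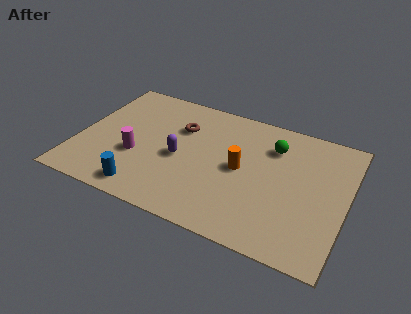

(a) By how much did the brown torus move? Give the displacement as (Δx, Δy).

(0.5, 0.1)

The brown torus started near (3.7, 5.1) and ended near (4.2, 5.2).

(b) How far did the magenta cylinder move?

2.2

From (2.5, 5.0) to (2.6, 2.8), the magenta cylinder covered √(0.1² + 2.2²) ≈ 2.2 units.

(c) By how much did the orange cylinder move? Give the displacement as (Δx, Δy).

(1.5, -2.5)

From the two frames, the orange cylinder sits at roughly (5.5, 6.3) before and (7.0, 3.8) after.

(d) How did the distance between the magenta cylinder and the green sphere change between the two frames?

+0.4

They were about 5.9 units apart before and 6.3 after — 0.4 units further apart.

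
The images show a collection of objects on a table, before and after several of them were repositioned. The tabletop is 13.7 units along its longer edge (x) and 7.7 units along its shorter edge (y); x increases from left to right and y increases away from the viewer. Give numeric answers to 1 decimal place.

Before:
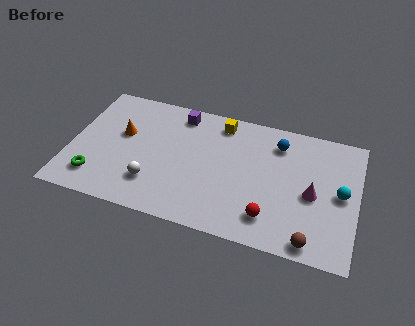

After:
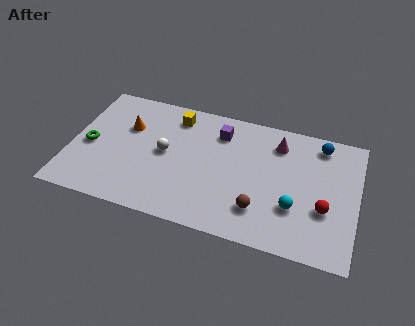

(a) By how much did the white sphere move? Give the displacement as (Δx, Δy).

(0.4, 2.0)

The white sphere started near (4.1, 2.0) and ended near (4.5, 4.0).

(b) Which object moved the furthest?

the magenta cone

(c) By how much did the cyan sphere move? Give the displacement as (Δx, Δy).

(-2.1, -1.4)

From the two frames, the cyan sphere sits at roughly (12.9, 3.9) before and (10.8, 2.5) after.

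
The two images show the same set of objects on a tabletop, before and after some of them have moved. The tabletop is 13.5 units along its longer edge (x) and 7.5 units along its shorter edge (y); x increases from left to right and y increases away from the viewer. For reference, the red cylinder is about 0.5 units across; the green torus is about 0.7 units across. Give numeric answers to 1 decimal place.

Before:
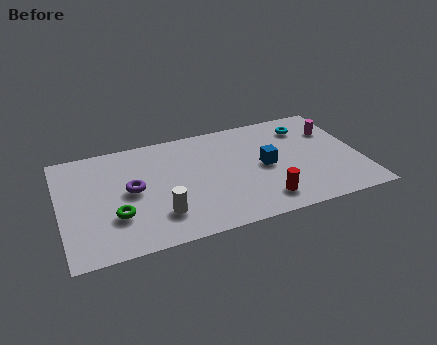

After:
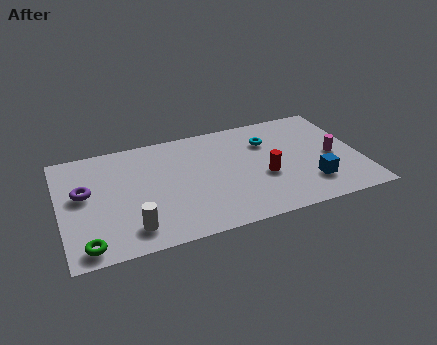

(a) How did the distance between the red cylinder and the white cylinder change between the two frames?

+1.7

The distance was about 4.6 in the first image and 6.3 in the second, so they moved 1.7 units further apart.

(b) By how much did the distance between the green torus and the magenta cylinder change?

+1.1

Before: roughly 10.5 units apart; after: 11.6. That's 1.1 units further apart.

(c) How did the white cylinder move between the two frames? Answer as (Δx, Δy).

(-1.3, -0.5)

The white cylinder was at about (4.3, 1.9) and moved to about (3.0, 1.4).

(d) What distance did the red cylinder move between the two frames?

1.6

From (8.9, 1.4) to (9.1, 3.0), the red cylinder covered √(0.2² + 1.6²) ≈ 1.6 units.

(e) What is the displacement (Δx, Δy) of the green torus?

(-1.4, -1.5)

From the two frames, the green torus sits at roughly (2.4, 2.4) before and (1.0, 0.9) after.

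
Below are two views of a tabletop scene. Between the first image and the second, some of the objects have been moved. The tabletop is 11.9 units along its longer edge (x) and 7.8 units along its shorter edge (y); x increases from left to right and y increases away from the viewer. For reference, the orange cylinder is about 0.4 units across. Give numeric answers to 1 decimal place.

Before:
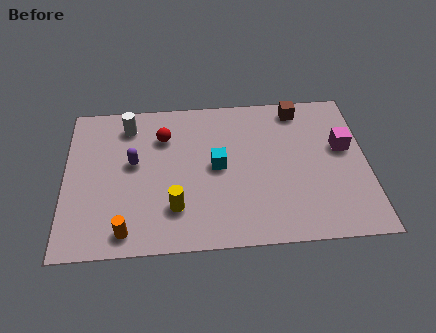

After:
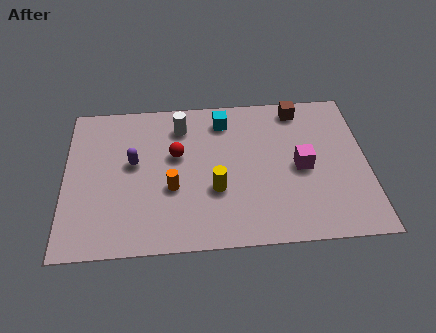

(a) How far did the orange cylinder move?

2.7

From (2.4, 1.0) to (4.2, 3.0), the orange cylinder covered √(1.8² + 2.0²) ≈ 2.7 units.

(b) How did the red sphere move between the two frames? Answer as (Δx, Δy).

(0.5, -1.0)

The red sphere started near (3.9, 5.7) and ended near (4.4, 4.7).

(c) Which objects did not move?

the purple capsule and the brown cube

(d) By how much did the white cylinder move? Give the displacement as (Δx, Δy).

(2.1, -0.2)

The white cylinder was at about (2.5, 6.4) and moved to about (4.6, 6.2).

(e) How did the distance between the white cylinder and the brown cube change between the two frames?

-2.1

Before: roughly 6.8 units apart; after: 4.7. That's 2.1 units closer together.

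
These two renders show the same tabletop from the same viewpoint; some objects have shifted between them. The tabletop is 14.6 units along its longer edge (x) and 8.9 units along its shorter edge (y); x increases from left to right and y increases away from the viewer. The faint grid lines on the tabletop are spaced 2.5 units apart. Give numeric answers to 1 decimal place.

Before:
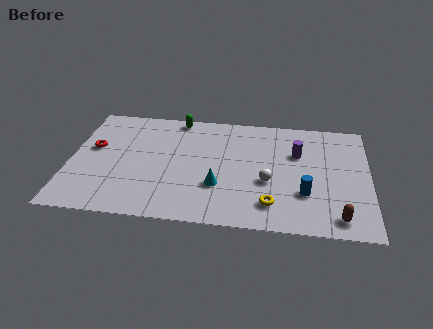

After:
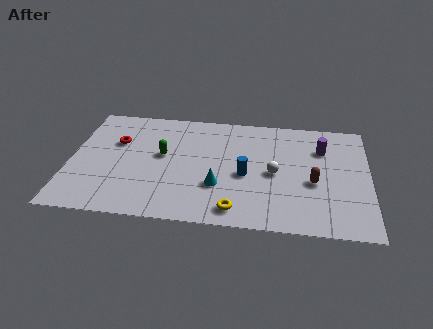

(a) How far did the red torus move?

1.3

The red torus moved from about (1.1, 5.2) to (2.2, 5.8), a distance of √(1.1² + 0.6²) ≈ 1.3.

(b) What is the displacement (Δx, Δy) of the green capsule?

(-0.6, -3.1)

The green capsule started near (5.1, 8.1) and ended near (4.5, 5.0).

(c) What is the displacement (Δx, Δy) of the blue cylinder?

(-2.9, 1.1)

The blue cylinder started near (11.5, 2.8) and ended near (8.6, 3.9).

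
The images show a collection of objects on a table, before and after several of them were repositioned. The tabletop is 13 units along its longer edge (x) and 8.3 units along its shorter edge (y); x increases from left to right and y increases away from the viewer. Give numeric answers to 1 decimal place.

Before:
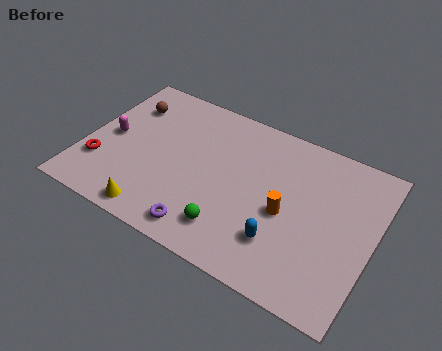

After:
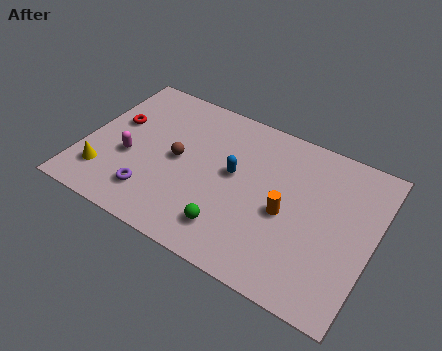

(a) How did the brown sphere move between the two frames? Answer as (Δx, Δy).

(2.7, -2.0)

The brown sphere was at about (1.5, 6.2) and moved to about (4.2, 4.2).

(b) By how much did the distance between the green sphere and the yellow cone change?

+2.4

Before: roughly 3.4 units apart; after: 5.8. That's 2.4 units further apart.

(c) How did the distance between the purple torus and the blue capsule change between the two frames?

+0.8

Before: roughly 3.5 units apart; after: 4.3. That's 0.8 units further apart.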